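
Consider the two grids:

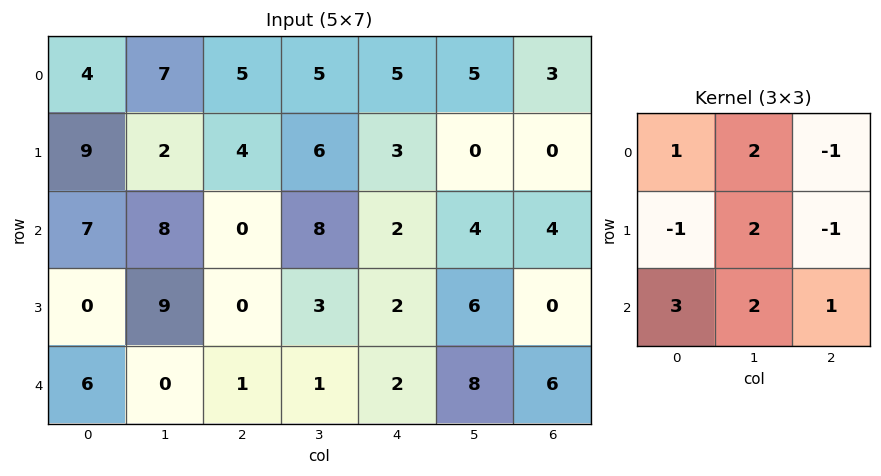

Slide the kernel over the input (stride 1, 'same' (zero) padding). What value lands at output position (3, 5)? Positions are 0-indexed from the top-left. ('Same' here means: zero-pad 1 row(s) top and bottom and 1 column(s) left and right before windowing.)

The receptive field on the zero-padded input at this output position is [2 4 4 / 2 6 0 / 2 8 6]. Elementwise product with the kernel and sum: 2·1 + 4·2 + 4·-1 + 2·-1 + 6·2 + 0·-1 + 2·3 + 8·2 + 6·1.

44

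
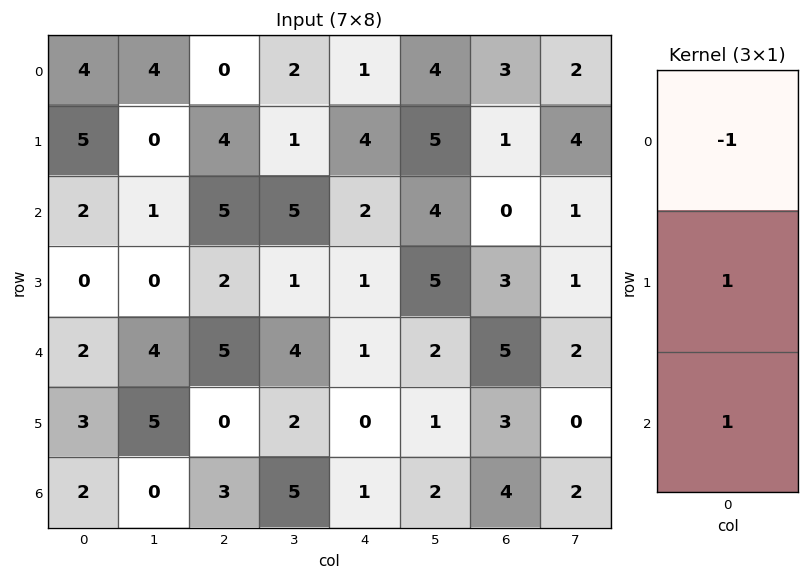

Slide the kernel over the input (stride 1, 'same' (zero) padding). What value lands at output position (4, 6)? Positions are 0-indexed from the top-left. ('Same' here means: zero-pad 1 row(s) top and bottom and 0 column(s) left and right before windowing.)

5

The receptive field on the zero-padded input at this output position is [3 / 5 / 3]. Elementwise product with the kernel and sum: 3·-1 + 5·1 + 3·1.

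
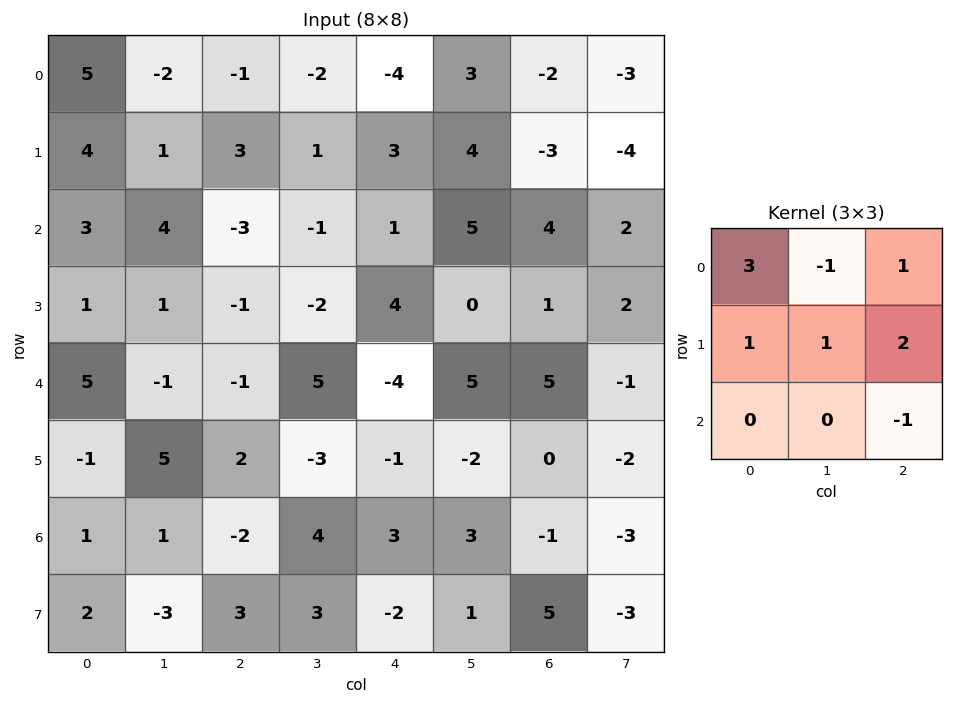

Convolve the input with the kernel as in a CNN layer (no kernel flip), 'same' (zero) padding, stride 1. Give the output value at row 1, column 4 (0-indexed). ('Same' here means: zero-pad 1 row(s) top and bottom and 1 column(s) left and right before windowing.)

8

The receptive field on the zero-padded input at this output position is [-2 -4 3 / 1 3 4 / -1 1 5]. Elementwise product with the kernel and sum: -2·3 + -4·-1 + 3·1 + 1·1 + 3·1 + 4·2 + 5·-1.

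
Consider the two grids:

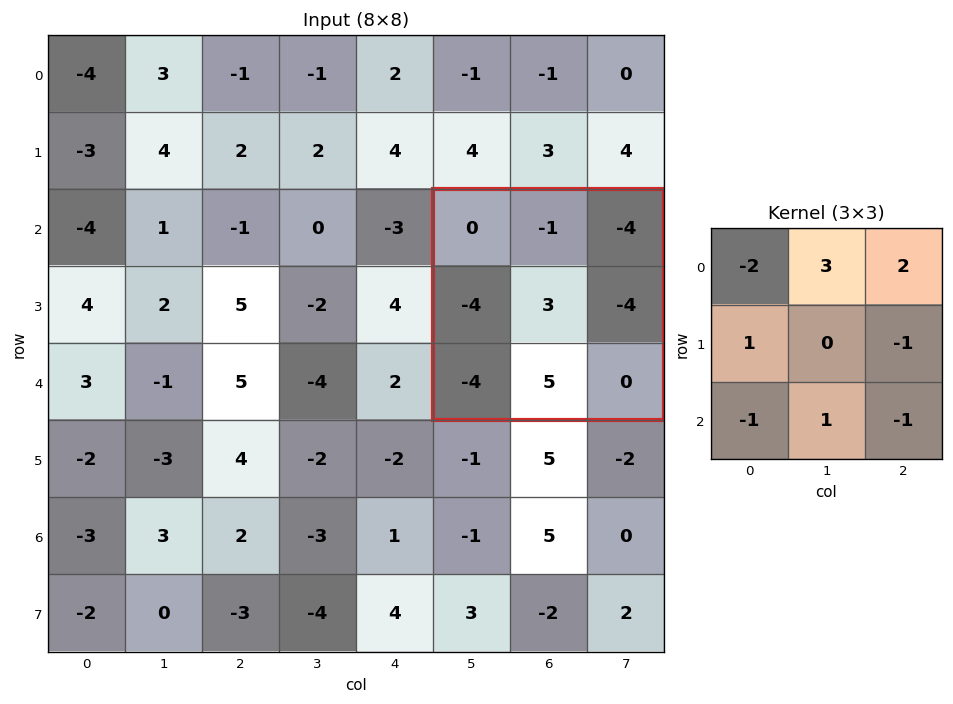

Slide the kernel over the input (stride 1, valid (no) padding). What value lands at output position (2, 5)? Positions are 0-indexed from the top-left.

The receptive field on the input at this output position is [0 -1 -4 / -4 3 -4 / -4 5 0]. Elementwise product with the kernel and sum: 0·-2 + -1·3 + -4·2 + -4·1 + -4·-1 + -4·-1 + 5·1 + 0·-1.

-2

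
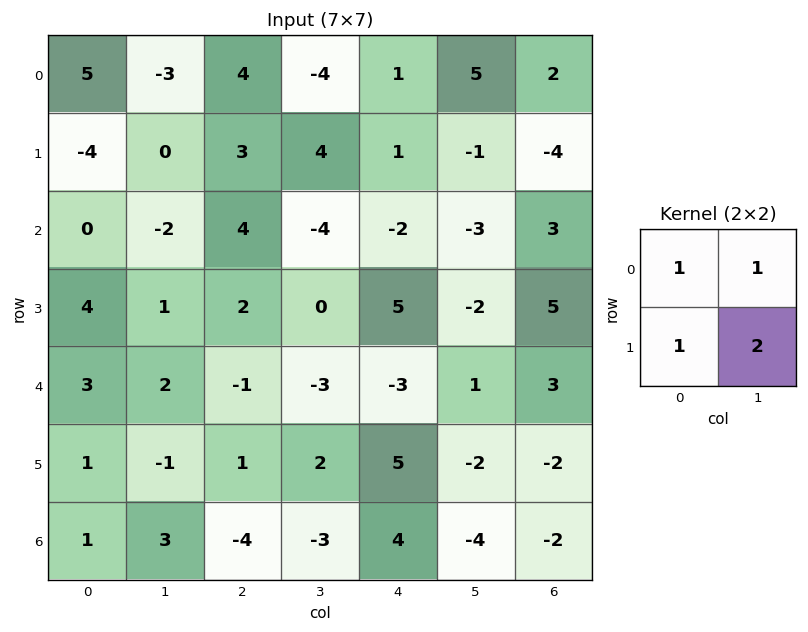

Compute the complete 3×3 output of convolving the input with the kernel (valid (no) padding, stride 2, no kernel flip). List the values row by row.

-2 11 5
4 2 -4
4 1 -1

Output[0,0]: The receptive field on the input at this output position is [5 -3 / -4 0]. Elementwise product with the kernel and sum: 5·1 + -3·1 + -4·1 + 0·2.
Output[0,1]: The receptive field on the input at this output position is [4 -4 / 3 4]. Elementwise product with the kernel and sum: 4·1 + -4·1 + 3·1 + 4·2.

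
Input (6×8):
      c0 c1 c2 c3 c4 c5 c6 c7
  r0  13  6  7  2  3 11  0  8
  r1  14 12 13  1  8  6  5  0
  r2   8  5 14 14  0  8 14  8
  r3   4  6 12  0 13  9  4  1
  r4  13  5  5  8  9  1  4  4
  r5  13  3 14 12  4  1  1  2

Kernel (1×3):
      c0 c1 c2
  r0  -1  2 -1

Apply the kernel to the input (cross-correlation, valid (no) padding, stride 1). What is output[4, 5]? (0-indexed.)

3

The receptive field on the input at this output position is [1 4 4]. Elementwise product with the kernel and sum: 1·-1 + 4·2 + 4·-1.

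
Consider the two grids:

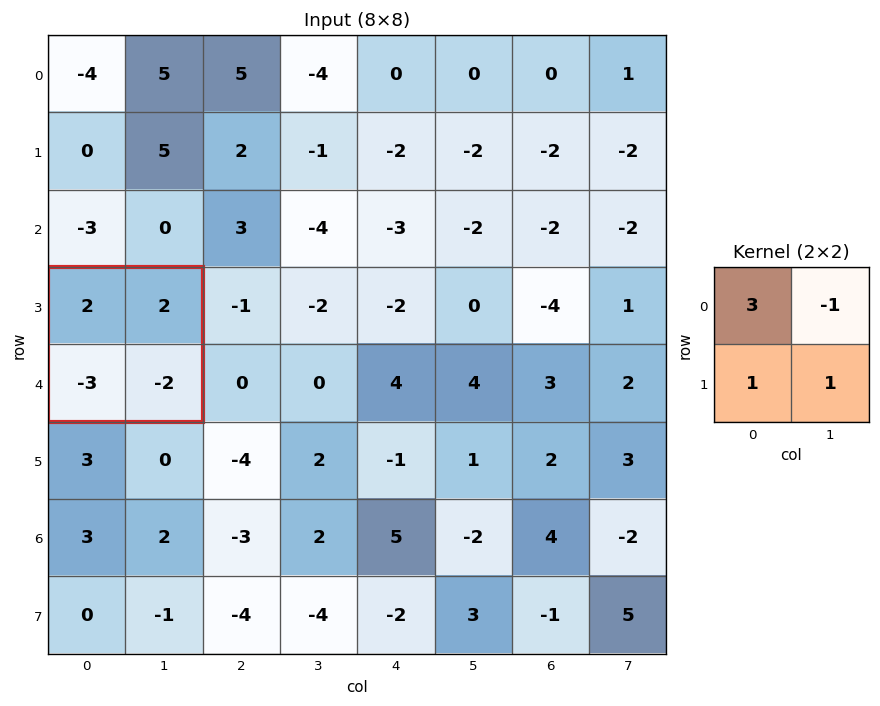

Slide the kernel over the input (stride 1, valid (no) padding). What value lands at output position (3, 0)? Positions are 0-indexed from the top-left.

-1

The receptive field on the input at this output position is [2 2 / -3 -2]. Elementwise product with the kernel and sum: 2·3 + 2·-1 + -3·1 + -2·1.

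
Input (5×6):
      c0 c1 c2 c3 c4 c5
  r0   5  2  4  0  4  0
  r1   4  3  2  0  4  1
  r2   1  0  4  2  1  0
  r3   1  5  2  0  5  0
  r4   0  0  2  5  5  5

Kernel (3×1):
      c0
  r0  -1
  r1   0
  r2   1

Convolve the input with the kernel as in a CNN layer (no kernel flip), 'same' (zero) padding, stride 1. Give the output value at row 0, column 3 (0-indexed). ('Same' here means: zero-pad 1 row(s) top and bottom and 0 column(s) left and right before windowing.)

The receptive field on the zero-padded input at this output position is [0 / 0 / 0]. Elementwise product with the kernel and sum: 0·-1 + 0·1.

0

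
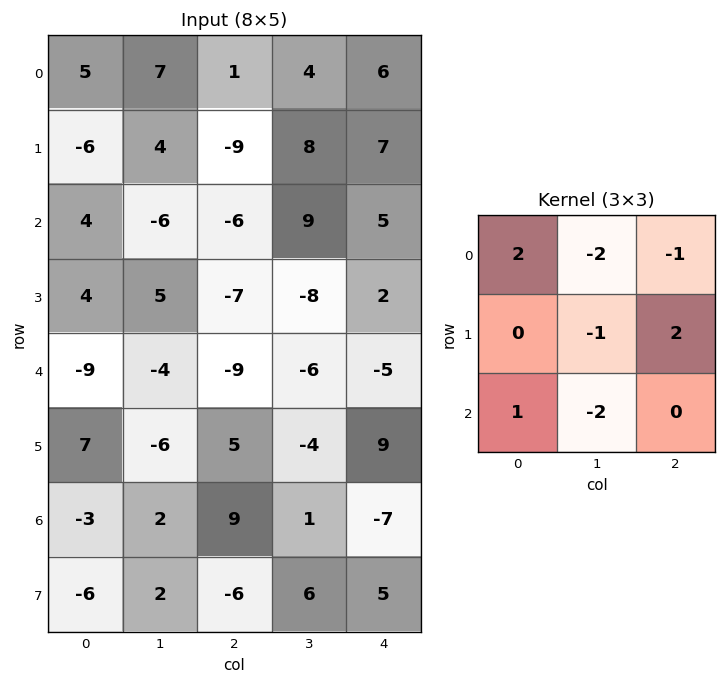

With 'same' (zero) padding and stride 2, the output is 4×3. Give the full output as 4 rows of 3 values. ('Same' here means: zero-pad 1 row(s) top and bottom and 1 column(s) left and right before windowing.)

21 29 -12
-16 61 -15
-26 13 -37
11 -11 -23

Output[0,0]: The receptive field on the zero-padded input at this output position is [0 0 0 / 0 5 7 / 0 -6 4]. Elementwise product with the kernel and sum: 0·2 + 0·-2 + 0·-1 + 5·-1 + 7·2 + 0·1 + -6·-2.
Output[0,1]: The receptive field on the zero-padded input at this output position is [0 0 0 / 7 1 4 / 4 -9 8]. Elementwise product with the kernel and sum: 0·2 + 0·-2 + 0·-1 + 1·-1 + 4·2 + 4·1 + -9·-2.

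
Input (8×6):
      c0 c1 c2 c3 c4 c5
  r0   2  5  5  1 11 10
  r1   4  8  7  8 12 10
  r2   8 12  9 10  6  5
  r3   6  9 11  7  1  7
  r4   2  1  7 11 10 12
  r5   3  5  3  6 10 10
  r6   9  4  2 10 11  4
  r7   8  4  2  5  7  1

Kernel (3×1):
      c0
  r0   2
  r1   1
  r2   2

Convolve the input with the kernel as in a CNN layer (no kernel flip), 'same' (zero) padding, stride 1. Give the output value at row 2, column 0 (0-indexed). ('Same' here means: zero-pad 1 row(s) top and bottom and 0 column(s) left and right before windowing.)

The receptive field on the zero-padded input at this output position is [4 / 8 / 6]. Elementwise product with the kernel and sum: 4·2 + 8·1 + 6·2.

28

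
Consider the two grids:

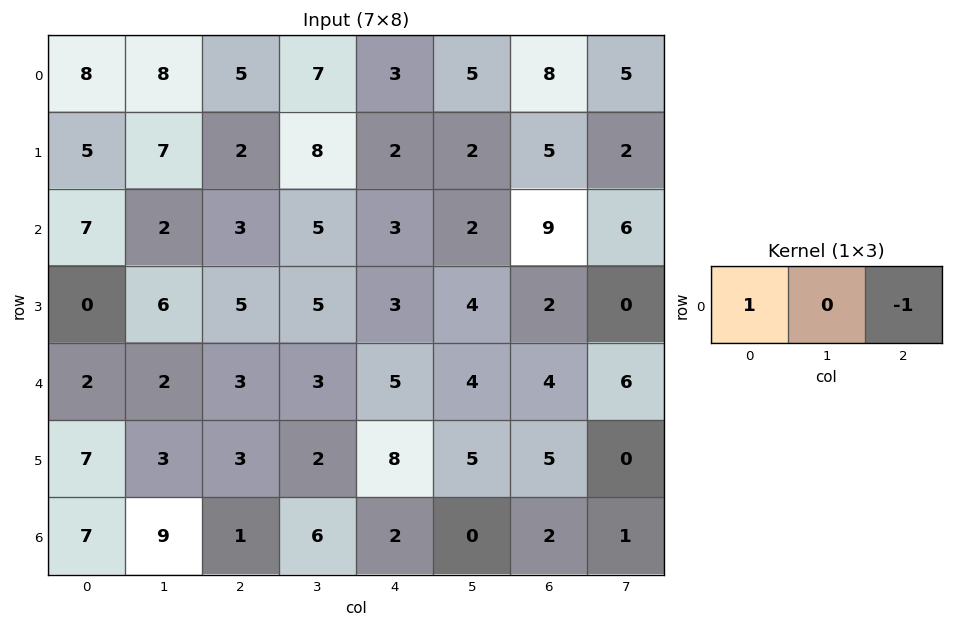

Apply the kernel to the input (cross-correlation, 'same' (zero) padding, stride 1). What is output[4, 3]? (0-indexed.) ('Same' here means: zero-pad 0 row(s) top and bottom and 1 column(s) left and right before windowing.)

The receptive field on the zero-padded input at this output position is [3 3 5]. Elementwise product with the kernel and sum: 3·1 + 5·-1.

-2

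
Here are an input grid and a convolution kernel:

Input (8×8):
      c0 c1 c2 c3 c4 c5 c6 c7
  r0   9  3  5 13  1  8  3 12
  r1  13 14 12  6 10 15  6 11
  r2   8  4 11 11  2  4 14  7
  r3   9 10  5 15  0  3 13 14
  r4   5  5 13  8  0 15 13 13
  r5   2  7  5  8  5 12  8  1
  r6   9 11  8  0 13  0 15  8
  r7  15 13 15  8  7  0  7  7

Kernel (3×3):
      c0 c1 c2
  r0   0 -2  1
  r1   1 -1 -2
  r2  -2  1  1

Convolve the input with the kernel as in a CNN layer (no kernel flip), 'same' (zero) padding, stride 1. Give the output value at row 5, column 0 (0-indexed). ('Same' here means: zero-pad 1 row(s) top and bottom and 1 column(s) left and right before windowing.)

-1

The receptive field on the zero-padded input at this output position is [0 5 5 / 0 2 7 / 0 9 11]. Elementwise product with the kernel and sum: 5·-2 + 5·1 + 0·1 + 2·-1 + 7·-2 + 0·-2 + 9·1 + 11·1.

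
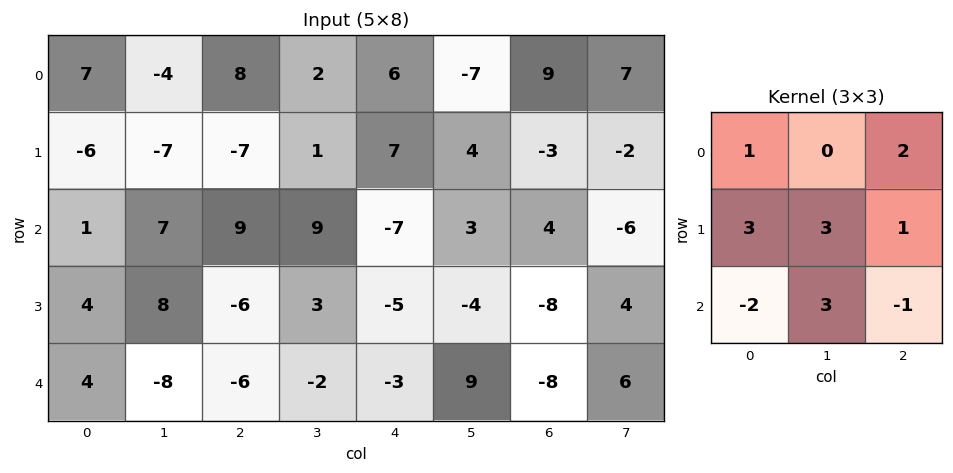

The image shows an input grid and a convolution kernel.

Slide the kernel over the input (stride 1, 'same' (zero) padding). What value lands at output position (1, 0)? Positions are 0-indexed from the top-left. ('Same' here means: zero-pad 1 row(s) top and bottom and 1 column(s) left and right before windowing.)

The receptive field on the zero-padded input at this output position is [0 7 -4 / 0 -6 -7 / 0 1 7]. Elementwise product with the kernel and sum: 0·1 + -4·2 + 0·3 + -6·3 + -7·1 + 0·-2 + 1·3 + 7·-1.

-37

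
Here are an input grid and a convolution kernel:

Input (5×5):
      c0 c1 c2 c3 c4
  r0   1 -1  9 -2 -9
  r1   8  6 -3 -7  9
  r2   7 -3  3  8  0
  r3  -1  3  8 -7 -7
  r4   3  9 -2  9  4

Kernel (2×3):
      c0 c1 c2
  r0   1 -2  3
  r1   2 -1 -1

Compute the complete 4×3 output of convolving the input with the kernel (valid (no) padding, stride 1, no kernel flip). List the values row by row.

43 -3 -22
1 -26 36
9 20 17
16 -23 -16

Output[0,0]: The receptive field on the input at this output position is [1 -1 9 / 8 6 -3]. Elementwise product with the kernel and sum: 1·1 + -1·-2 + 9·3 + 8·2 + 6·-1 + -3·-1.
Output[0,1]: The receptive field on the input at this output position is [-1 9 -2 / 6 -3 -7]. Elementwise product with the kernel and sum: -1·1 + 9·-2 + -2·3 + 6·2 + -3·-1 + -7·-1.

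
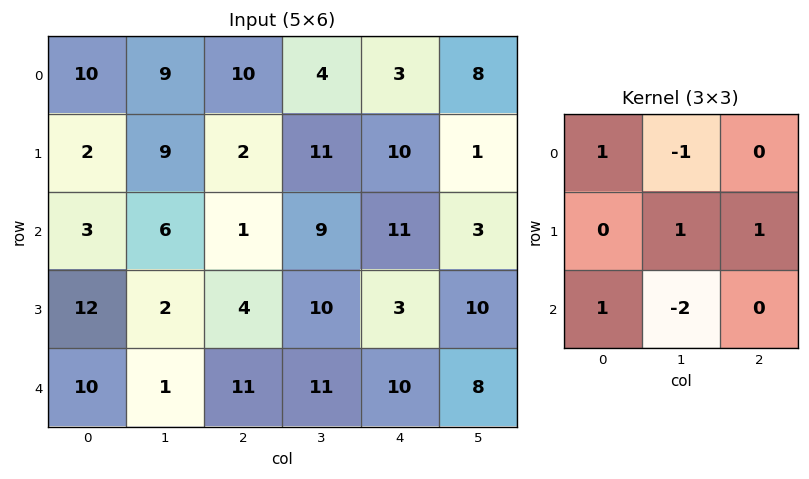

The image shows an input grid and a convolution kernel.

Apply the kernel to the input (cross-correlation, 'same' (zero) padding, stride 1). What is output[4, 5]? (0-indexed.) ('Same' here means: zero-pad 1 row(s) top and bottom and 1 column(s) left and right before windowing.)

1

The receptive field on the zero-padded input at this output position is [3 10 0 / 10 8 0 / 0 0 0]. Elementwise product with the kernel and sum: 3·1 + 10·-1 + 8·1 + 0·1 + 0·1 + 0·-2.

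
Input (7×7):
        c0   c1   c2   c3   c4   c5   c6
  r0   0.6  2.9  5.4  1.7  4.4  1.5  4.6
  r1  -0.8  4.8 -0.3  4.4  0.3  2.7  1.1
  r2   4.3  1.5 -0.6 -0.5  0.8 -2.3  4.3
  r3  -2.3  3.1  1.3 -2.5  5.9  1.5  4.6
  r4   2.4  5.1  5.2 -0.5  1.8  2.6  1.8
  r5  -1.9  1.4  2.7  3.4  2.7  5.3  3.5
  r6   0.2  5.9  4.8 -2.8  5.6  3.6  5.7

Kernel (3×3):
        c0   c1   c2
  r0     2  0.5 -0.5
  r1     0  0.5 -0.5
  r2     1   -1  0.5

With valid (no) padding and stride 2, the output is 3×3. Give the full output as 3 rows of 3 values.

5 11.8 13.3
10.45 0.55 -3.15
0.8 20 9.75

Output[0,0]: The receptive field on the input at this output position is [0.6 2.9 5.4 / -0.8 4.8 -0.3 / 4.3 1.5 -0.6]. Elementwise product with the kernel and sum: 0.6·2 + 2.9·0.5 + 5.4·-0.5 + 4.8·0.5 + -0.3·-0.5 + 4.3·1 + 1.5·-1 + -0.6·0.5.
Output[0,1]: The receptive field on the input at this output position is [5.4 1.7 4.4 / -0.3 4.4 0.3 / -0.6 -0.5 0.8]. Elementwise product with the kernel and sum: 5.4·2 + 1.7·0.5 + 4.4·-0.5 + 4.4·0.5 + 0.3·-0.5 + -0.6·1 + -0.5·-1 + 0.8·0.5.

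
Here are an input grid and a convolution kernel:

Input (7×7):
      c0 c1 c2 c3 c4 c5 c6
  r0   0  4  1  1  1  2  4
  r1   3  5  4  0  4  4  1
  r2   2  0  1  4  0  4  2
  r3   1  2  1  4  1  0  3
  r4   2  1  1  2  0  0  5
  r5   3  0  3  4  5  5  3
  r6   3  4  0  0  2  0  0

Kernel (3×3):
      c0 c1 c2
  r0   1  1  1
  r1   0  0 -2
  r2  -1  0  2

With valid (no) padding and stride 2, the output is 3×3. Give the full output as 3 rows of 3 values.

-3 -6 9
1 2 10
-5 -3 -3

Output[0,0]: The receptive field on the input at this output position is [0 4 1 / 3 5 4 / 2 0 1]. Elementwise product with the kernel and sum: 0·1 + 4·1 + 1·1 + 4·-2 + 2·-1 + 1·2.
Output[0,1]: The receptive field on the input at this output position is [1 1 1 / 4 0 4 / 1 4 0]. Elementwise product with the kernel and sum: 1·1 + 1·1 + 1·1 + 4·-2 + 1·-1 + 0·2.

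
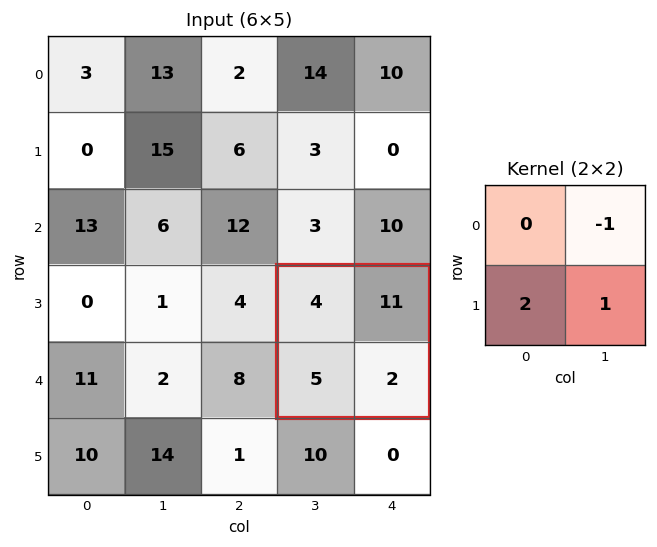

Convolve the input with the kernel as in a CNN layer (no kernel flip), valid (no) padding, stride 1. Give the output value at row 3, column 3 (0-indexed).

1

The receptive field on the input at this output position is [4 11 / 5 2]. Elementwise product with the kernel and sum: 11·-1 + 5·2 + 2·1.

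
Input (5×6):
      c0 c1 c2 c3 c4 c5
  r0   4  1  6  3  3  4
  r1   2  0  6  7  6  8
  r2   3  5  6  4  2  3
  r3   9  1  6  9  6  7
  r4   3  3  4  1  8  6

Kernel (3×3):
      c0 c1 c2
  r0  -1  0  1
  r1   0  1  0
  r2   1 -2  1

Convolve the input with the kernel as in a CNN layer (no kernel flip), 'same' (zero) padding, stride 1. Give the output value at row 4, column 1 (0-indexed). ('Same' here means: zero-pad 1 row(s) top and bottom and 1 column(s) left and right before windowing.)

0

The receptive field on the zero-padded input at this output position is [9 1 6 / 3 3 4 / 0 0 0]. Elementwise product with the kernel and sum: 9·-1 + 6·1 + 3·1 + 0·1 + 0·-2 + 0·1.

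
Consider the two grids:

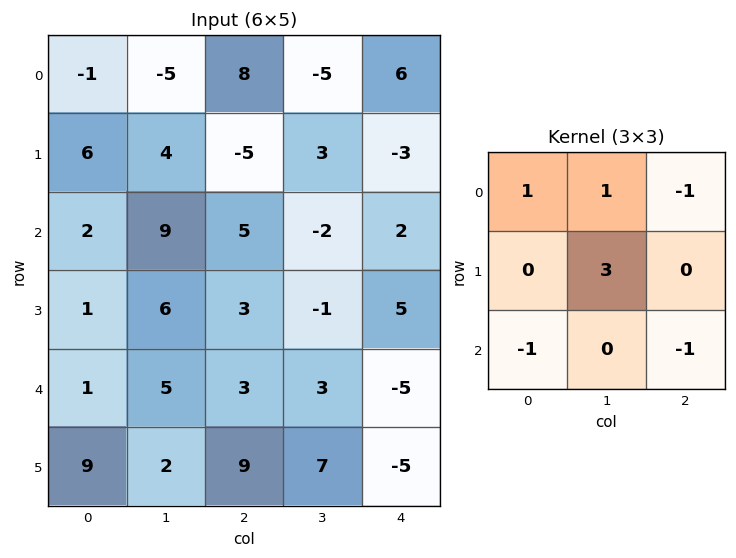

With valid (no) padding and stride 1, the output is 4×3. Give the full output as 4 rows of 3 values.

-9 -14 -1
38 6 -13
20 17 0
1 10 2

Output[0,0]: The receptive field on the input at this output position is [-1 -5 8 / 6 4 -5 / 2 9 5]. Elementwise product with the kernel and sum: -1·1 + -5·1 + 8·-1 + 4·3 + 2·-1 + 5·-1.
Output[0,1]: The receptive field on the input at this output position is [-5 8 -5 / 4 -5 3 / 9 5 -2]. Elementwise product with the kernel and sum: -5·1 + 8·1 + -5·-1 + -5·3 + 9·-1 + -2·-1.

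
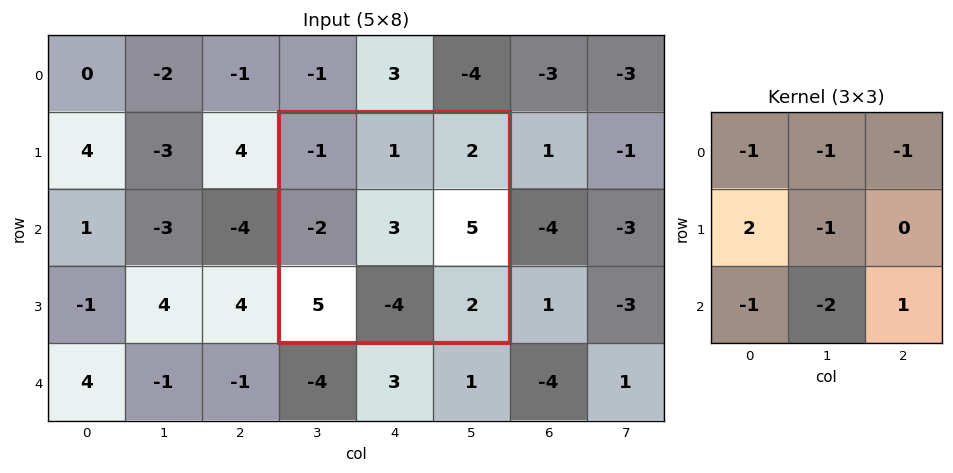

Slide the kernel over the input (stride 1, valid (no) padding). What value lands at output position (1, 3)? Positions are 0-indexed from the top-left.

-4

The receptive field on the input at this output position is [-1 1 2 / -2 3 5 / 5 -4 2]. Elementwise product with the kernel and sum: -1·-1 + 1·-1 + 2·-1 + -2·2 + 3·-1 + 5·-1 + -4·-2 + 2·1.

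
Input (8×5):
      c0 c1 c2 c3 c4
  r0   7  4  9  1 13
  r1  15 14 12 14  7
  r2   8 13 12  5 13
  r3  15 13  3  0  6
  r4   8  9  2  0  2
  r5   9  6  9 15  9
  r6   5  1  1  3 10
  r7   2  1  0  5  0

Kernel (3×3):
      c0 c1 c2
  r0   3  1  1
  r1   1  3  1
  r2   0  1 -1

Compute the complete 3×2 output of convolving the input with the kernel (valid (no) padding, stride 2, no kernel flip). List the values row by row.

Output[0,0]: The receptive field on the input at this output position is [7 4 9 / 15 14 12 / 8 13 12]. Elementwise product with the kernel and sum: 7·3 + 4·1 + 9·1 + 15·1 + 14·3 + 12·1 + 13·1 + 12·-1.

104 94
113 61
71 64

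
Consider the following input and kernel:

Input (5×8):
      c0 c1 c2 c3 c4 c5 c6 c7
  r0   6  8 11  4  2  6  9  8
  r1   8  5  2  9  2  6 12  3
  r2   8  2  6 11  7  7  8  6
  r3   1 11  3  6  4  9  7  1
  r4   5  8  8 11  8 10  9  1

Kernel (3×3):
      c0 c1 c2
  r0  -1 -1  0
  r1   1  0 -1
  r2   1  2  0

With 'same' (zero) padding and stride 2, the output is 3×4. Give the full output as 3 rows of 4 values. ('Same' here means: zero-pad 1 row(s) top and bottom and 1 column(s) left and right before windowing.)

Output[0,0]: The receptive field on the zero-padded input at this output position is [0 0 0 / 0 6 8 / 0 8 5]. Elementwise product with the kernel and sum: 0·-1 + 0·-1 + 0·1 + 8·-1 + 0·1 + 8·2.
Output[0,1]: The receptive field on the zero-padded input at this output position is [0 0 0 / 8 11 4 / 5 2 9]. Elementwise product with the kernel and sum: 0·-1 + 0·-1 + 8·1 + 4·-1 + 5·1 + 2·2.

8 13 11 28
-8 1 7 6
-9 -17 -9 -7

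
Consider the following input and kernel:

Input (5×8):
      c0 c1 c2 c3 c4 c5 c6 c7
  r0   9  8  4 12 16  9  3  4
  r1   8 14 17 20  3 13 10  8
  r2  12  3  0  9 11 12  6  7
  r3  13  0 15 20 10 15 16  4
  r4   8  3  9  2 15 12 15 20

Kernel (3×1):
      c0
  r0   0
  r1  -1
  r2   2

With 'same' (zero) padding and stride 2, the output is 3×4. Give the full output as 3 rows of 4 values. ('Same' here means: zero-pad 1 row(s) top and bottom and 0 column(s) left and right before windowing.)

Output[0,0]: The receptive field on the zero-padded input at this output position is [0 / 9 / 8]. Elementwise product with the kernel and sum: 9·-1 + 8·2.

7 30 -10 17
14 30 9 26
-8 -9 -15 -15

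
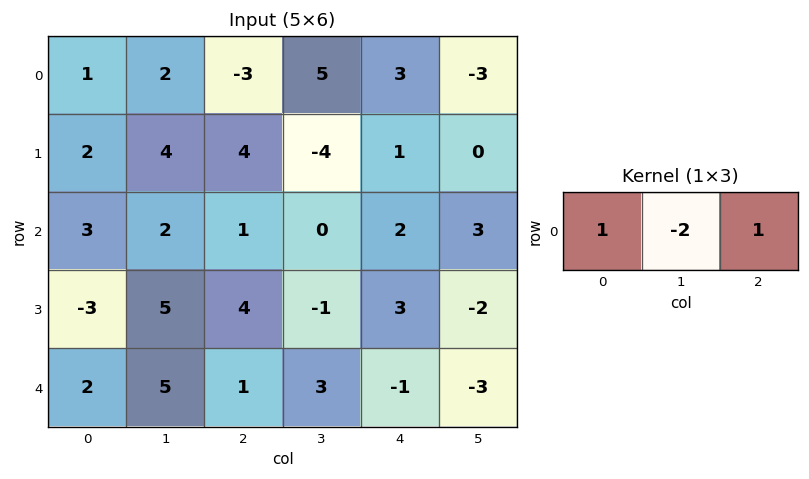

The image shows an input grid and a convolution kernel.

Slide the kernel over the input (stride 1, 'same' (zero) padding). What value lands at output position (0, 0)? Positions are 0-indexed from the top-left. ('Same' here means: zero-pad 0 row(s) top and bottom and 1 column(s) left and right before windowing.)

0

The receptive field on the zero-padded input at this output position is [0 1 2]. Elementwise product with the kernel and sum: 0·1 + 1·-2 + 2·1.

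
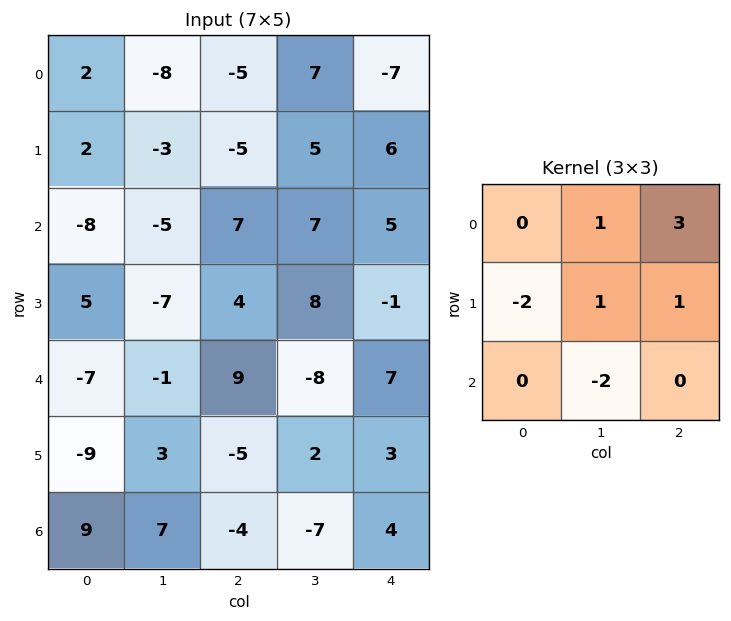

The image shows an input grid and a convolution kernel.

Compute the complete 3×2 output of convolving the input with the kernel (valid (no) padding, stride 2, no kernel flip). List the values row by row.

Output[0,0]: The receptive field on the input at this output position is [2 -8 -5 / 2 -3 -5 / -8 -5 7]. Elementwise product with the kernel and sum: -8·1 + -5·3 + 2·-2 + -3·1 + -5·1 + -5·-2.

-25 -7
5 37
28 42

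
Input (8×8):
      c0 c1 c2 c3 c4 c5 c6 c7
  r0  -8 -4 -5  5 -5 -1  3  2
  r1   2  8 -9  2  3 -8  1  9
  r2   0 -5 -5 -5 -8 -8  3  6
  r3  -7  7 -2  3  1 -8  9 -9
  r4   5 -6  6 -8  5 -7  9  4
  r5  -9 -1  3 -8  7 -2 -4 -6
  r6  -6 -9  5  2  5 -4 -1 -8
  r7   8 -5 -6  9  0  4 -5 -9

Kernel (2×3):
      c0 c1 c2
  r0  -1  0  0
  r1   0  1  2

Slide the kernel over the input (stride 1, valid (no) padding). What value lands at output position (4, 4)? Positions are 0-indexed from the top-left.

-15

The receptive field on the input at this output position is [5 -7 9 / 7 -2 -4]. Elementwise product with the kernel and sum: 5·-1 + -2·1 + -4·2.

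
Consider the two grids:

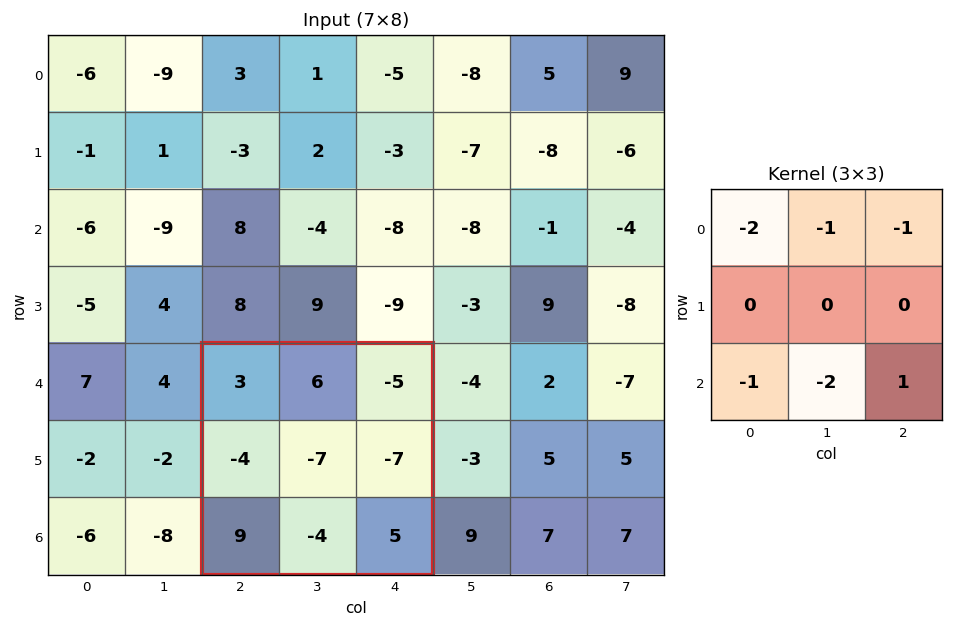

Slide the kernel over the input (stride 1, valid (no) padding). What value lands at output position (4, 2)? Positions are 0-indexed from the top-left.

The receptive field on the input at this output position is [3 6 -5 / -4 -7 -7 / 9 -4 5]. Elementwise product with the kernel and sum: 3·-2 + 6·-1 + -5·-1 + 9·-1 + -4·-2 + 5·1.

-3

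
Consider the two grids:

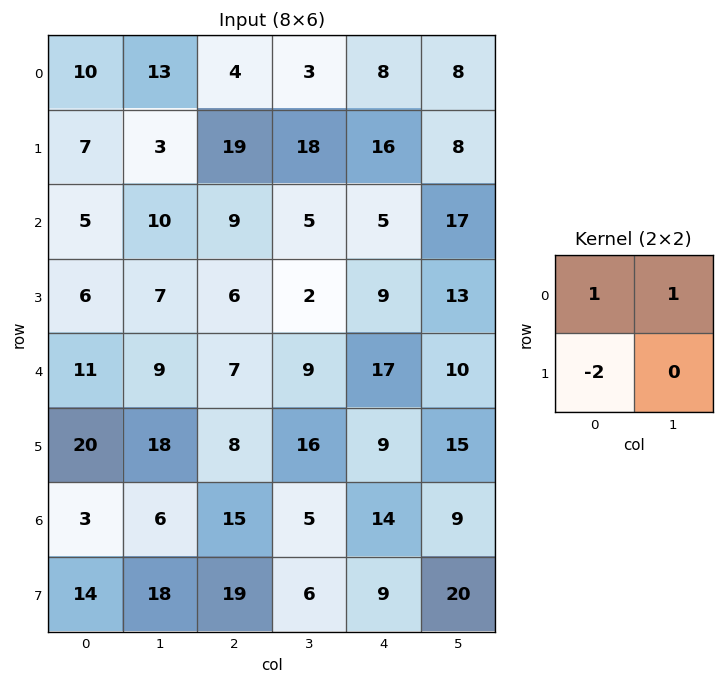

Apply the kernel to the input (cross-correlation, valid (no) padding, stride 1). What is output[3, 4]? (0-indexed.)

The receptive field on the input at this output position is [9 13 / 17 10]. Elementwise product with the kernel and sum: 9·1 + 13·1 + 17·-2.

-12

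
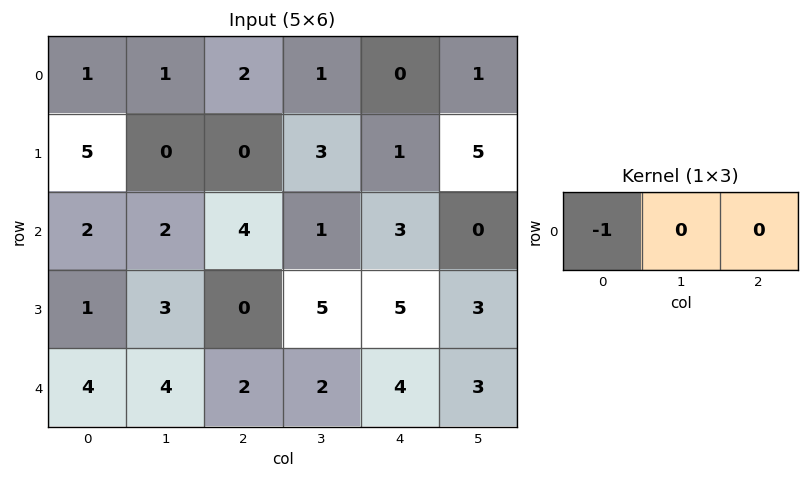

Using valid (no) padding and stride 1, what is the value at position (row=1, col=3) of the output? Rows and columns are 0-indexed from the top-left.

The receptive field on the input at this output position is [3 1 5]. Elementwise product with the kernel and sum: 3·-1.

-3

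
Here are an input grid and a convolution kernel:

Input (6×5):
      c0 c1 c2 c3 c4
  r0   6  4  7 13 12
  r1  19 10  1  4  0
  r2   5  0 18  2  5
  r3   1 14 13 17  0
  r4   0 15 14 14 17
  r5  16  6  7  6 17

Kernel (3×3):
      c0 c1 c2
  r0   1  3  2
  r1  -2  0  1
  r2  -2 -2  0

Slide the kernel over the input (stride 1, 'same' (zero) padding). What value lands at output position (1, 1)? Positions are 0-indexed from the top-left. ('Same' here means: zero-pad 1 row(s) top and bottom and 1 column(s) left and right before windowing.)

-15

The receptive field on the zero-padded input at this output position is [6 4 7 / 19 10 1 / 5 0 18]. Elementwise product with the kernel and sum: 6·1 + 4·3 + 7·2 + 19·-2 + 1·1 + 5·-2 + 0·-2.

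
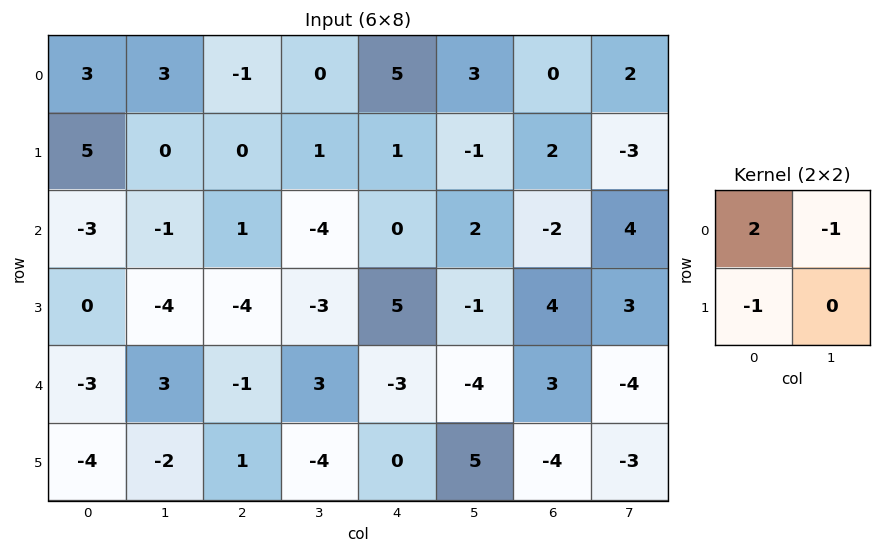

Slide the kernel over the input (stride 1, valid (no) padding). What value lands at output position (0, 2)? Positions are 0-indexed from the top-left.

-2

The receptive field on the input at this output position is [-1 0 / 0 1]. Elementwise product with the kernel and sum: -1·2 + 0·-1 + 0·-1.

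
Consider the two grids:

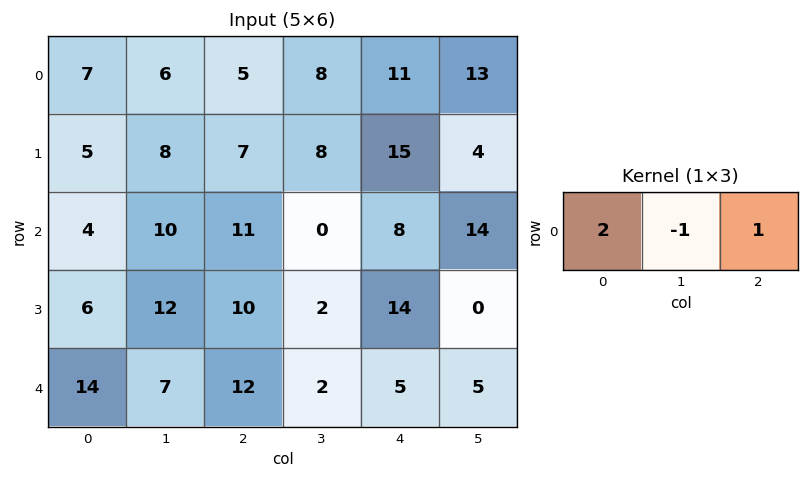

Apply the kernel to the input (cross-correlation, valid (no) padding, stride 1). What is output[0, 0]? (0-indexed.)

13

The receptive field on the input at this output position is [7 6 5]. Elementwise product with the kernel and sum: 7·2 + 6·-1 + 5·1.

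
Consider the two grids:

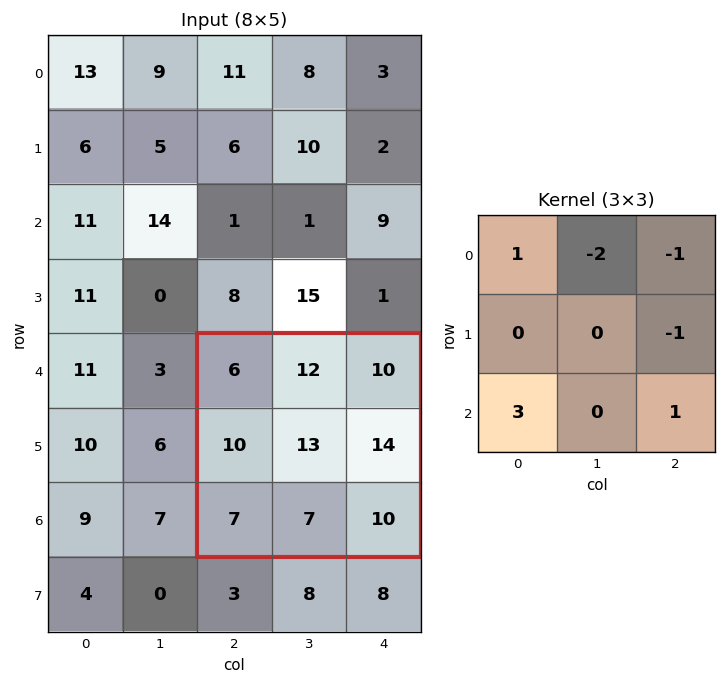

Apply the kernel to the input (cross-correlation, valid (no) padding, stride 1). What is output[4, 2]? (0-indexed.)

The receptive field on the input at this output position is [6 12 10 / 10 13 14 / 7 7 10]. Elementwise product with the kernel and sum: 6·1 + 12·-2 + 10·-1 + 14·-1 + 7·3 + 10·1.

-11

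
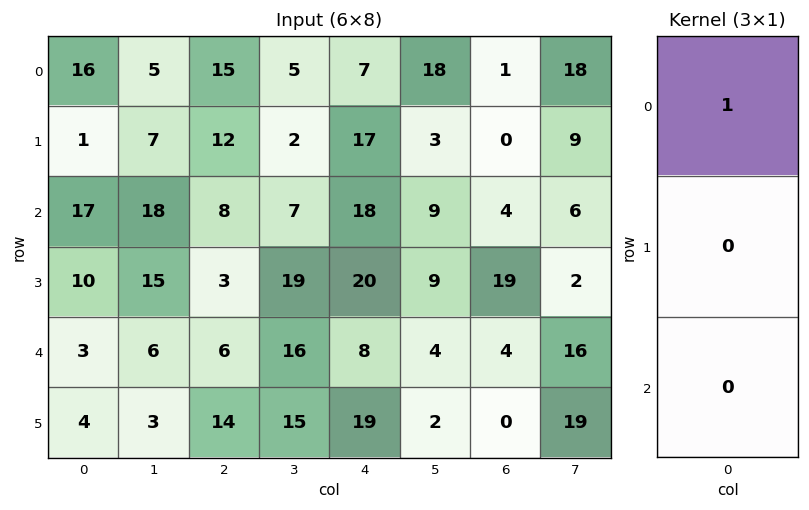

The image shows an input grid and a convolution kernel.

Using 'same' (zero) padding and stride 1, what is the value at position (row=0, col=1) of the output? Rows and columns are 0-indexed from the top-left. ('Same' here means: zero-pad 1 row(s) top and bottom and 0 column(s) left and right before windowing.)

The receptive field on the zero-padded input at this output position is [0 / 5 / 7]. Elementwise product with the kernel and sum: 0·1.

0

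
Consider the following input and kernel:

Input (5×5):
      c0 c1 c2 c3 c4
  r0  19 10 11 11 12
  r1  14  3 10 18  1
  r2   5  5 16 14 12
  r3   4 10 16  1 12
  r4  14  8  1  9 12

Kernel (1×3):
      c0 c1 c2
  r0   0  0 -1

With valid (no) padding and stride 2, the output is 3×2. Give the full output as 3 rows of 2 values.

-11 -12
-16 -12
-1 -12

Output[0,0]: The receptive field on the input at this output position is [19 10 11]. Elementwise product with the kernel and sum: 11·-1.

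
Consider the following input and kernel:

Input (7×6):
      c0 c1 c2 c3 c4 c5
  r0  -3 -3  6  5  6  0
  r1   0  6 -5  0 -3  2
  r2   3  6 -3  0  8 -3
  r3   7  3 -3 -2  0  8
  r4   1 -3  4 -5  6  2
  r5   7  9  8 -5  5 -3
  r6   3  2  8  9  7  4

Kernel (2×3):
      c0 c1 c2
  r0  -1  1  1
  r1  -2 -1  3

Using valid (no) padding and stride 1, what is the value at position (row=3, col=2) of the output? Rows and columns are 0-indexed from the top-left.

The receptive field on the input at this output position is [-3 -2 0 / 4 -5 6]. Elementwise product with the kernel and sum: -3·-1 + -2·1 + 0·1 + 4·-2 + -5·-1 + 6·3.

16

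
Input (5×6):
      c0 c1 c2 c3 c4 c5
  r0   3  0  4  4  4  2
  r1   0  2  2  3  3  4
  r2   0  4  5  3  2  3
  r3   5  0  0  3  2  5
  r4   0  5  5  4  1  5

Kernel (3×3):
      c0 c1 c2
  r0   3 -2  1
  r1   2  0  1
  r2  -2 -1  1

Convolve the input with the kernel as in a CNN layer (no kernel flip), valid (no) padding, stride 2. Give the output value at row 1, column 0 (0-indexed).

7

The receptive field on the input at this output position is [0 4 5 / 5 0 0 / 0 5 5]. Elementwise product with the kernel and sum: 0·3 + 4·-2 + 5·1 + 5·2 + 0·1 + 0·-2 + 5·-1 + 5·1.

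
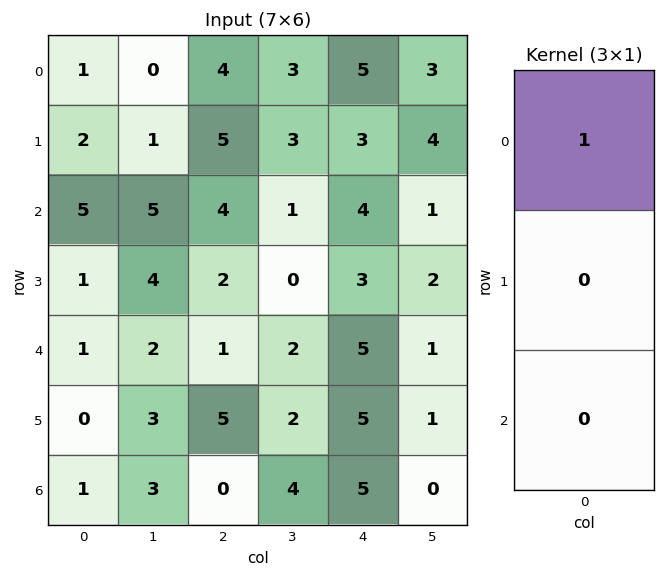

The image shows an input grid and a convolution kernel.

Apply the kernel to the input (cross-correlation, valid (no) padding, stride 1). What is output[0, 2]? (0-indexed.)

4

The receptive field on the input at this output position is [4 / 5 / 4]. Elementwise product with the kernel and sum: 4·1.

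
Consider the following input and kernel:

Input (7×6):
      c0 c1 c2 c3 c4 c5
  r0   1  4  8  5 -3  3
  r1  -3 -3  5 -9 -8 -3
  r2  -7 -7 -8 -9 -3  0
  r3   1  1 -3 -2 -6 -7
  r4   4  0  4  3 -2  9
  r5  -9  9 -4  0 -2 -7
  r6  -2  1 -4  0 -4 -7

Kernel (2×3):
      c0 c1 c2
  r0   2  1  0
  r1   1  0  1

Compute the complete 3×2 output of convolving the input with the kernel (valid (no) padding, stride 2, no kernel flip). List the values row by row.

8 18
-23 -34
-5 5

Output[0,0]: The receptive field on the input at this output position is [1 4 8 / -3 -3 5]. Elementwise product with the kernel and sum: 1·2 + 4·1 + -3·1 + 5·1.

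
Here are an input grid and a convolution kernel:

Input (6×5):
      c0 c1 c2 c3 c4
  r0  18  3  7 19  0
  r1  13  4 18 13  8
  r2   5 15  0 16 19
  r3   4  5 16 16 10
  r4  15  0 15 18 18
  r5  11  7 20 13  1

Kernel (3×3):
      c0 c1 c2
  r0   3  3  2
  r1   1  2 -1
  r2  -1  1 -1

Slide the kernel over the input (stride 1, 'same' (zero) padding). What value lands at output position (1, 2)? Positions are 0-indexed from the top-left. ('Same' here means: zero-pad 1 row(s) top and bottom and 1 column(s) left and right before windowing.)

The receptive field on the zero-padded input at this output position is [3 7 19 / 4 18 13 / 15 0 16]. Elementwise product with the kernel and sum: 3·3 + 7·3 + 19·2 + 4·1 + 18·2 + 13·-1 + 15·-1 + 0·1 + 16·-1.

64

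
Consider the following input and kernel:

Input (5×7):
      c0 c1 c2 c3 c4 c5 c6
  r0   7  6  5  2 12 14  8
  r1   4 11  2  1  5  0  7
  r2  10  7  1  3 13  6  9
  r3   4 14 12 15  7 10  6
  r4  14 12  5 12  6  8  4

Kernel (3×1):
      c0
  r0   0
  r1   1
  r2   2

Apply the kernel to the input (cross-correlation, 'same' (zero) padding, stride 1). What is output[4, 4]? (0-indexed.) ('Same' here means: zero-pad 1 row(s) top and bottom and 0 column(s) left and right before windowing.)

The receptive field on the zero-padded input at this output position is [7 / 6 / 0]. Elementwise product with the kernel and sum: 6·1 + 0·2.

6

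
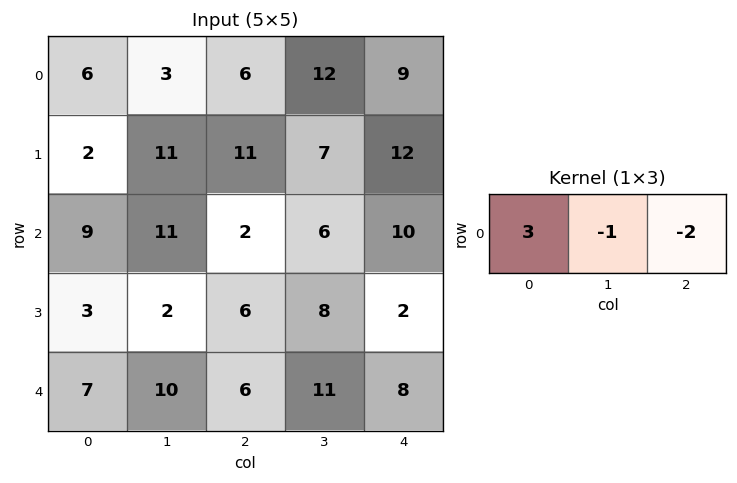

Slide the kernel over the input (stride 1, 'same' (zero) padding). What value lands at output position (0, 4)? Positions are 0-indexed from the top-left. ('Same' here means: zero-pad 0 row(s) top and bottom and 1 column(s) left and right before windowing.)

27

The receptive field on the zero-padded input at this output position is [12 9 0]. Elementwise product with the kernel and sum: 12·3 + 9·-1 + 0·-2.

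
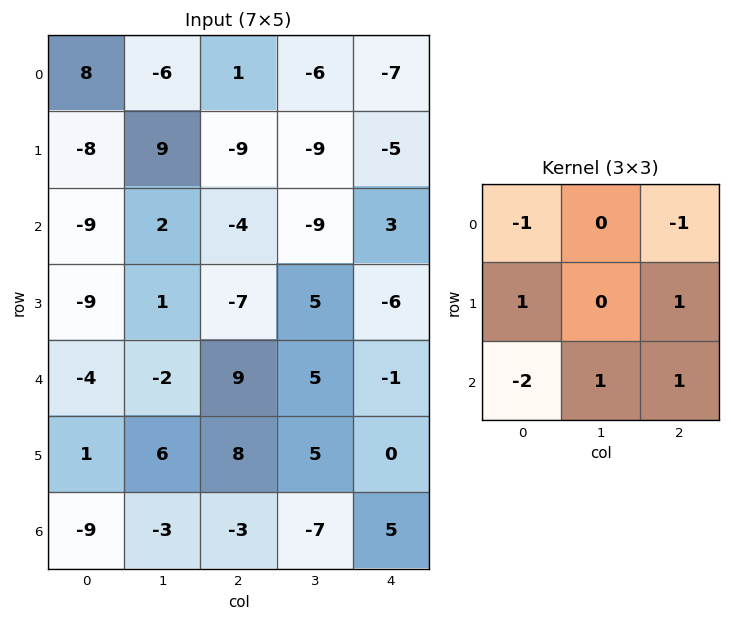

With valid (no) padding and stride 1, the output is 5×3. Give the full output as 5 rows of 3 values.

-10 -5 -6
16 -11 26
12 31 -26
33 -2 10
16 4 4

Output[0,0]: The receptive field on the input at this output position is [8 -6 1 / -8 9 -9 / -9 2 -4]. Elementwise product with the kernel and sum: 8·-1 + 1·-1 + -8·1 + -9·1 + -9·-2 + 2·1 + -4·1.
Output[0,1]: The receptive field on the input at this output position is [-6 1 -6 / 9 -9 -9 / 2 -4 -9]. Elementwise product with the kernel and sum: -6·-1 + -6·-1 + 9·1 + -9·1 + 2·-2 + -4·1 + -9·1.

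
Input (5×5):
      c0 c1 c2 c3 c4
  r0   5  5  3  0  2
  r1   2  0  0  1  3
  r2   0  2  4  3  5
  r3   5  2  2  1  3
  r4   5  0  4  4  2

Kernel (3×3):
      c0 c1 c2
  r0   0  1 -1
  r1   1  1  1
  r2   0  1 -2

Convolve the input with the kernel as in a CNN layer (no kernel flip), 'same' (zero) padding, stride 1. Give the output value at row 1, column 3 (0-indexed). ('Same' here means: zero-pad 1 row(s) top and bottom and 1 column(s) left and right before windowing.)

-5

The receptive field on the zero-padded input at this output position is [3 0 2 / 0 1 3 / 4 3 5]. Elementwise product with the kernel and sum: 0·1 + 2·-1 + 0·1 + 1·1 + 3·1 + 3·1 + 5·-2.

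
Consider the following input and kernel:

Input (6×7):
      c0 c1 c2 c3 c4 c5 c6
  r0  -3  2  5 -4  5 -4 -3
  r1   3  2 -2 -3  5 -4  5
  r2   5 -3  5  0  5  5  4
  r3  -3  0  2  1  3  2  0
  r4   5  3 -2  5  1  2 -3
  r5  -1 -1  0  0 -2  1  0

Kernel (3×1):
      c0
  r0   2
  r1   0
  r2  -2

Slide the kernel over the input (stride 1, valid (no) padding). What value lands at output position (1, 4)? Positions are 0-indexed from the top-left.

The receptive field on the input at this output position is [5 / 5 / 3]. Elementwise product with the kernel and sum: 5·2 + 3·-2.

4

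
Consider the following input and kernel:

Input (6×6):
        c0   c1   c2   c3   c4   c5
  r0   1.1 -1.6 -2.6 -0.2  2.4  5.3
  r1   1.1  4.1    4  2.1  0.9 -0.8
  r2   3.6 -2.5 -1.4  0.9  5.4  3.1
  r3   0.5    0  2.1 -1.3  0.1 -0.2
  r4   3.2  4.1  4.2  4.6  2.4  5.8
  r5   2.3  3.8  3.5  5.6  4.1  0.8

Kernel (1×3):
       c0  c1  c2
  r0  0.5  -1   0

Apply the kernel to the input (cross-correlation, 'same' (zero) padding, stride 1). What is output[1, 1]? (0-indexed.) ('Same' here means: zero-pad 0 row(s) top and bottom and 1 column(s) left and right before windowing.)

-3.55

The receptive field on the zero-padded input at this output position is [1.1 4.1 4]. Elementwise product with the kernel and sum: 1.1·0.5 + 4.1·-1.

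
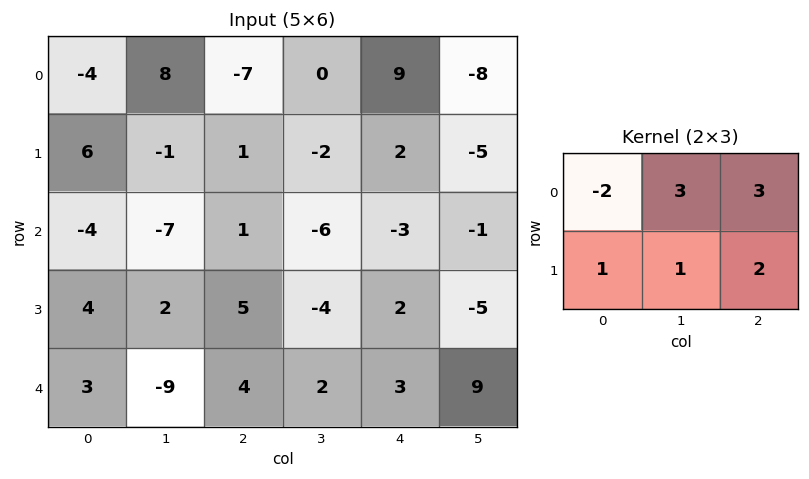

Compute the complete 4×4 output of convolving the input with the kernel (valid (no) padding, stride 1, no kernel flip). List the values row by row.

18 -41 44 -7
-21 -19 -13 -16
6 -2 -24 -12
15 -2 -4 22

Output[0,0]: The receptive field on the input at this output position is [-4 8 -7 / 6 -1 1]. Elementwise product with the kernel and sum: -4·-2 + 8·3 + -7·3 + 6·1 + -1·1 + 1·2.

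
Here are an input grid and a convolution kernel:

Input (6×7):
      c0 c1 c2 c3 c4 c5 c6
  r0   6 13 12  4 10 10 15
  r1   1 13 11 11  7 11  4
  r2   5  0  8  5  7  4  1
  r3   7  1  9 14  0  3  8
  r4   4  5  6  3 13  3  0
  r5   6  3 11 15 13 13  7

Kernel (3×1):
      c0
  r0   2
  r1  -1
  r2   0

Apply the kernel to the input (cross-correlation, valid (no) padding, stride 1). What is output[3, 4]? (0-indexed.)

The receptive field on the input at this output position is [0 / 13 / 13]. Elementwise product with the kernel and sum: 0·2 + 13·-1.

-13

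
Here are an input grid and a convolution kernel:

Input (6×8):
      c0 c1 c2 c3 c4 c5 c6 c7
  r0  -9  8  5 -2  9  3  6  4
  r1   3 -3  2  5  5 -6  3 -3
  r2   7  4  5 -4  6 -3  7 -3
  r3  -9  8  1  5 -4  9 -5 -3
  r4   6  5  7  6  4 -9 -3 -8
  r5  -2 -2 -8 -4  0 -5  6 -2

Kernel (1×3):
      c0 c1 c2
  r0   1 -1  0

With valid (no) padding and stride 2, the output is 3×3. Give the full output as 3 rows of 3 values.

-17 7 6
3 9 9
1 1 13

Output[0,0]: The receptive field on the input at this output position is [-9 8 5]. Elementwise product with the kernel and sum: -9·1 + 8·-1.
Output[0,1]: The receptive field on the input at this output position is [5 -2 9]. Elementwise product with the kernel and sum: 5·1 + -2·-1.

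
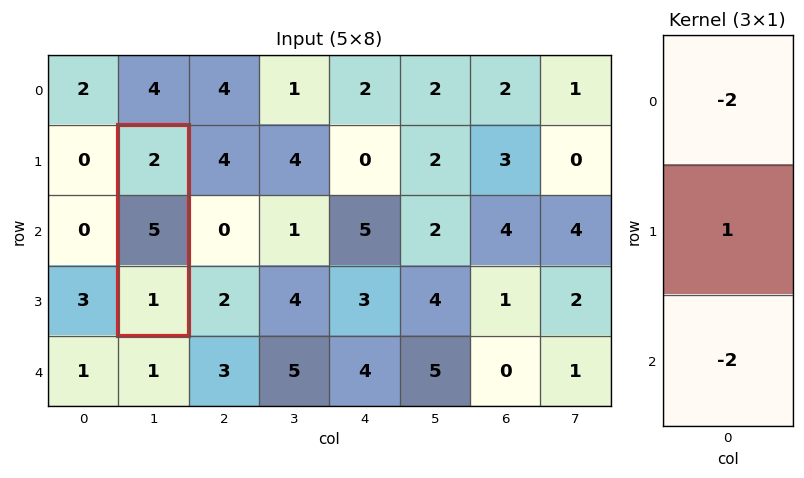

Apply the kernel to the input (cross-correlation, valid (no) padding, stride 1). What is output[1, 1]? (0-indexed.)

-1

The receptive field on the input at this output position is [2 / 5 / 1]. Elementwise product with the kernel and sum: 2·-2 + 5·1 + 1·-2.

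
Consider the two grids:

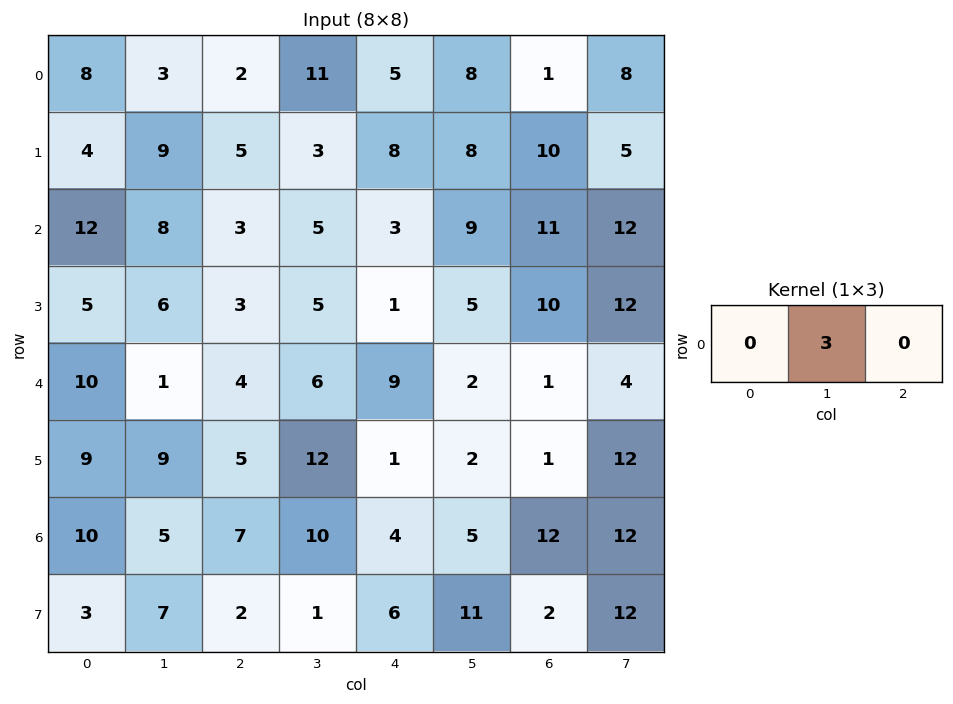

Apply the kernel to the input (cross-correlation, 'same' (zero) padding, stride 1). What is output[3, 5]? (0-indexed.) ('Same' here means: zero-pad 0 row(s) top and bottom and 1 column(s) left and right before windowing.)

15

The receptive field on the zero-padded input at this output position is [1 5 10]. Elementwise product with the kernel and sum: 5·3.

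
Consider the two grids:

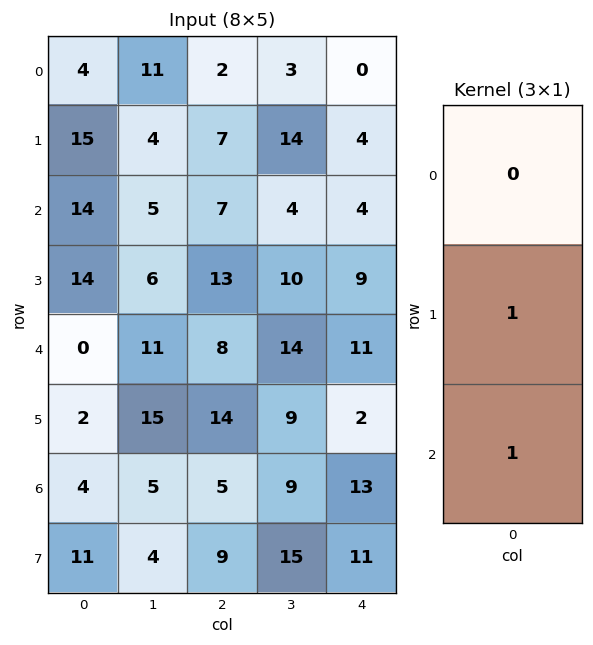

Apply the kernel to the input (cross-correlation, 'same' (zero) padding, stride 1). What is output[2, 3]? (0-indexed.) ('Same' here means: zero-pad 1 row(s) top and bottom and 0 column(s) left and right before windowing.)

14

The receptive field on the zero-padded input at this output position is [14 / 4 / 10]. Elementwise product with the kernel and sum: 4·1 + 10·1.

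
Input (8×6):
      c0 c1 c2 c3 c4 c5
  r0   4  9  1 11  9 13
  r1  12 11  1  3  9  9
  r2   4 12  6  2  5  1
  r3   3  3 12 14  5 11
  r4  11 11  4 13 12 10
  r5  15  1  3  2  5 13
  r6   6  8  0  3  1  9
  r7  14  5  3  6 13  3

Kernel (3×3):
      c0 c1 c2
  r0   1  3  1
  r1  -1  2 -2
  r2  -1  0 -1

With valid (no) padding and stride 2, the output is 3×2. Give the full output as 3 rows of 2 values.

Output[0,0]: The receptive field on the input at this output position is [4 9 1 / 12 11 1 / 4 12 6]. Elementwise product with the kernel and sum: 4·1 + 9·3 + 1·1 + 12·-1 + 11·2 + 1·-2 + 4·-1 + 6·-1.

30 19
10 7
23 45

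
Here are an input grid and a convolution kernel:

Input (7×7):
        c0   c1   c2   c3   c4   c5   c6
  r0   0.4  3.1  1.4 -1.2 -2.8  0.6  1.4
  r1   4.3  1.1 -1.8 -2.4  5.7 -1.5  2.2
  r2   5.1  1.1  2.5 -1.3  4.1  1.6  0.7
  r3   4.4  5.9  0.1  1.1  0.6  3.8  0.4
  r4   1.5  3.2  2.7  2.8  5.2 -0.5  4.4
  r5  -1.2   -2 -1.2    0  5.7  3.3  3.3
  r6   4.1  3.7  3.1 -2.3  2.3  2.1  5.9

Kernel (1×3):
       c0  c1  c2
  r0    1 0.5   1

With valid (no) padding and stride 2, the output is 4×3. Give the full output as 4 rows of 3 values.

3.35 -2 -1.1
8.15 5.95 5.6
5.8 9.3 9.35
9.05 4.25 9.25

Output[0,0]: The receptive field on the input at this output position is [0.4 3.1 1.4]. Elementwise product with the kernel and sum: 0.4·1 + 3.1·0.5 + 1.4·1.
Output[0,1]: The receptive field on the input at this output position is [1.4 -1.2 -2.8]. Elementwise product with the kernel and sum: 1.4·1 + -1.2·0.5 + -2.8·1.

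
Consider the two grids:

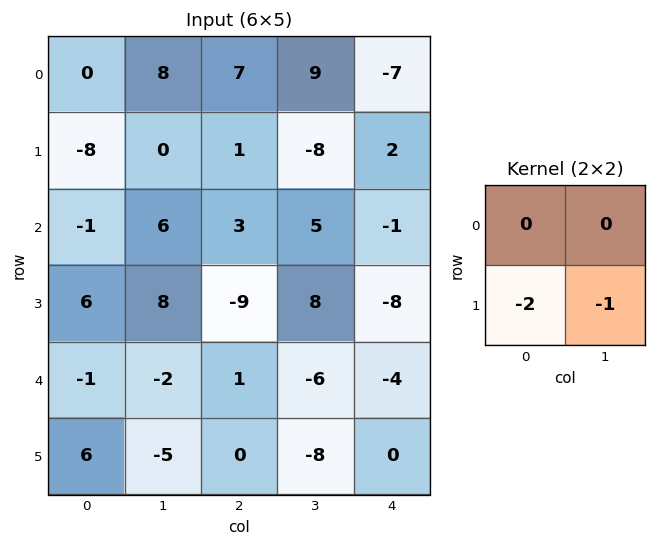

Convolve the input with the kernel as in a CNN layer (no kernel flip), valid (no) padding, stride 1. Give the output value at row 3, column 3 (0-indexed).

The receptive field on the input at this output position is [8 -8 / -6 -4]. Elementwise product with the kernel and sum: -6·-2 + -4·-1.

16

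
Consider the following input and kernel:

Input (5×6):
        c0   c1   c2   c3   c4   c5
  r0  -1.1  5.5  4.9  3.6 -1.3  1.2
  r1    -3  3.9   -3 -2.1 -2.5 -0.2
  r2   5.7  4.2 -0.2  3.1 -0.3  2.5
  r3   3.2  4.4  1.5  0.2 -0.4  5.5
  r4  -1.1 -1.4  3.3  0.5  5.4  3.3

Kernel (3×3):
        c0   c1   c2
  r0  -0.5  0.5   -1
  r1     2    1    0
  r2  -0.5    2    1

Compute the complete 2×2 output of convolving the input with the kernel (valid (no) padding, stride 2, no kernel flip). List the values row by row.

1.65 -1.45
11.3 9.9

Output[0,0]: The receptive field on the input at this output position is [-1.1 5.5 4.9 / -3 3.9 -3 / 5.7 4.2 -0.2]. Elementwise product with the kernel and sum: -1.1·-0.5 + 5.5·0.5 + 4.9·-1 + -3·2 + 3.9·1 + 5.7·-0.5 + 4.2·2 + -0.2·1.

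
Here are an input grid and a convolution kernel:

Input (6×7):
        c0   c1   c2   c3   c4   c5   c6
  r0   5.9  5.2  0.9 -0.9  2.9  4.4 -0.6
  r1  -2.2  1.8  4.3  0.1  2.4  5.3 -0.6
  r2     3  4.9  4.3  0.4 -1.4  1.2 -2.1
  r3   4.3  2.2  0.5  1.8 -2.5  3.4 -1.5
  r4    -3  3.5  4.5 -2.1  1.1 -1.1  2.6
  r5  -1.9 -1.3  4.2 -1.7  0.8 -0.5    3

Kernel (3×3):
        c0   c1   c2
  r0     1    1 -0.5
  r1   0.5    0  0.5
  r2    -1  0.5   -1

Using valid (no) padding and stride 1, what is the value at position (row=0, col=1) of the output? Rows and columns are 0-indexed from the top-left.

The receptive field on the input at this output position is [5.2 0.9 -0.9 / 1.8 4.3 0.1 / 4.9 4.3 0.4]. Elementwise product with the kernel and sum: 5.2·1 + 0.9·1 + -0.9·-0.5 + 1.8·0.5 + 0.1·0.5 + 4.9·-1 + 4.3·0.5 + 0.4·-1.

4.35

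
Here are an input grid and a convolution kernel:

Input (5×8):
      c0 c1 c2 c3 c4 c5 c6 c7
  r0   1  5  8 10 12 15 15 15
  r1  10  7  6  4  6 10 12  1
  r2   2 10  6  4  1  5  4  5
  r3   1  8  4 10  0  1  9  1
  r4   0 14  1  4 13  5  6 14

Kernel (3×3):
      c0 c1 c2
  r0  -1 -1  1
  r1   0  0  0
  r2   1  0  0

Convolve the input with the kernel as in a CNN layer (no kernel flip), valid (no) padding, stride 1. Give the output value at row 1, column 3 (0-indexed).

The receptive field on the input at this output position is [4 6 10 / 4 1 5 / 10 0 1]. Elementwise product with the kernel and sum: 4·-1 + 6·-1 + 10·1 + 10·1.

10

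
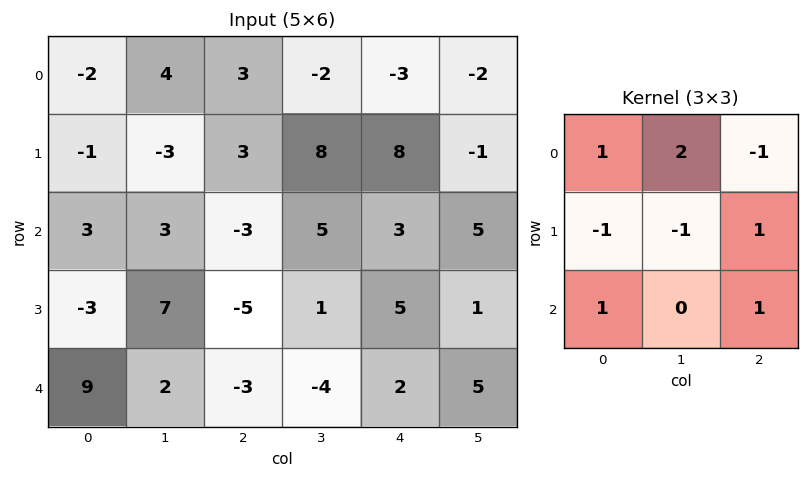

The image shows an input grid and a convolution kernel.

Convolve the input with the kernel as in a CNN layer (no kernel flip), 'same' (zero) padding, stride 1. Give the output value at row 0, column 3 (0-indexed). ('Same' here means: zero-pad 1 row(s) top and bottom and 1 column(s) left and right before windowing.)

7

The receptive field on the zero-padded input at this output position is [0 0 0 / 3 -2 -3 / 3 8 8]. Elementwise product with the kernel and sum: 0·1 + 0·2 + 0·-1 + 3·-1 + -2·-1 + -3·1 + 3·1 + 8·1.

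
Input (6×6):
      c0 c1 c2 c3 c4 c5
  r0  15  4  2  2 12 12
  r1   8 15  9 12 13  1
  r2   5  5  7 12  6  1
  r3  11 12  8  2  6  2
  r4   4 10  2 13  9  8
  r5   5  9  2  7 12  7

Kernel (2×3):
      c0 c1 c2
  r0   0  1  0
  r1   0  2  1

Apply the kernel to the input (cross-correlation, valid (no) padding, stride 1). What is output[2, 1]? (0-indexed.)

25

The receptive field on the input at this output position is [5 7 12 / 12 8 2]. Elementwise product with the kernel and sum: 7·1 + 8·2 + 2·1.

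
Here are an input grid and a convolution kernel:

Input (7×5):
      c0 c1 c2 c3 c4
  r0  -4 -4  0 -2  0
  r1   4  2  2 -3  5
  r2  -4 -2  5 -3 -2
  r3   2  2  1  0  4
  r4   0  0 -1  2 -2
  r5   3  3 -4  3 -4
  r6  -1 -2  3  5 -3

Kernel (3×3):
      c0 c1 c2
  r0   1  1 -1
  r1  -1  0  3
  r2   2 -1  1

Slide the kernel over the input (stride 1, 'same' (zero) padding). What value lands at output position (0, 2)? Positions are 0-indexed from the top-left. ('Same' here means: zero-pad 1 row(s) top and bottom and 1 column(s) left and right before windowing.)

The receptive field on the zero-padded input at this output position is [0 0 0 / -4 0 -2 / 2 2 -3]. Elementwise product with the kernel and sum: 0·1 + 0·1 + 0·-1 + -4·-1 + -2·3 + 2·2 + 2·-1 + -3·1.

-3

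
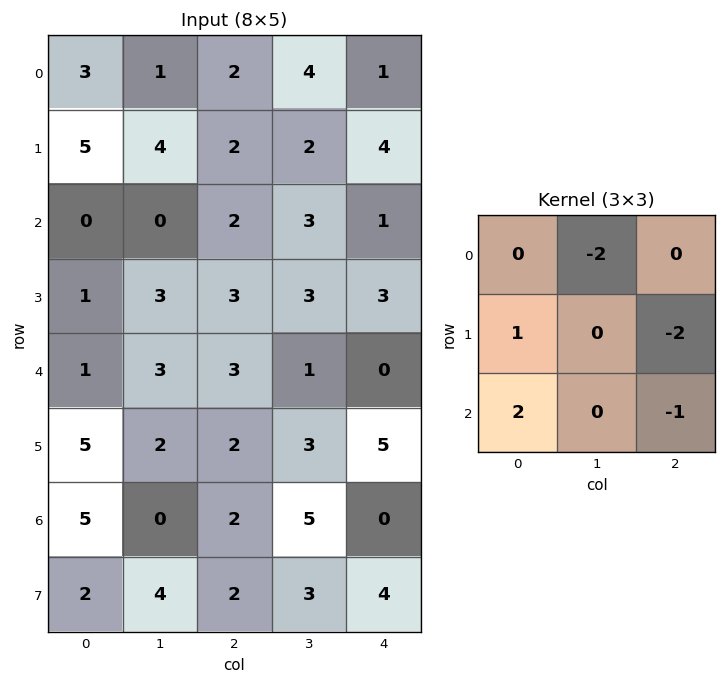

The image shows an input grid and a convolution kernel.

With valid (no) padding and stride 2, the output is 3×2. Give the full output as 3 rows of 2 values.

Output[0,0]: The receptive field on the input at this output position is [3 1 2 / 5 4 2 / 0 0 2]. Elementwise product with the kernel and sum: 1·-2 + 5·1 + 2·-2 + 0·2 + 2·-1.

-3 -11
-6 -3
3 -6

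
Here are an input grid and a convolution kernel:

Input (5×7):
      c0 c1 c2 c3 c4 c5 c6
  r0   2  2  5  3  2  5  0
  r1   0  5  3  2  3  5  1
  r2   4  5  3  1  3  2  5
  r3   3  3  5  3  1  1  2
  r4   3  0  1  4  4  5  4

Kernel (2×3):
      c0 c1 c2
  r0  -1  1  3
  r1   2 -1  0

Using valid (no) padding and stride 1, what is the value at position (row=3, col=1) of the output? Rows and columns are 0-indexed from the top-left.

10

The receptive field on the input at this output position is [3 5 3 / 0 1 4]. Elementwise product with the kernel and sum: 3·-1 + 5·1 + 3·3 + 0·2 + 1·-1.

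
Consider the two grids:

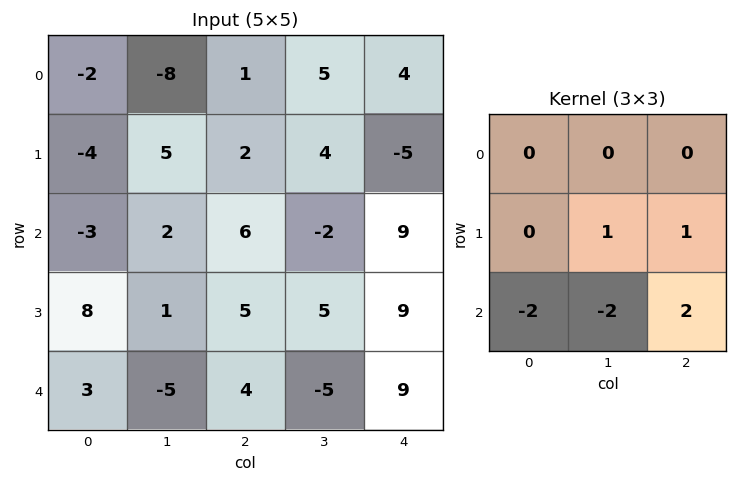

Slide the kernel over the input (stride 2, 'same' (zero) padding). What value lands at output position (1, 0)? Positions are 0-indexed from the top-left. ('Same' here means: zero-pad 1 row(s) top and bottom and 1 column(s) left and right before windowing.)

-15

The receptive field on the zero-padded input at this output position is [0 -4 5 / 0 -3 2 / 0 8 1]. Elementwise product with the kernel and sum: -3·1 + 2·1 + 0·-2 + 8·-2 + 1·2.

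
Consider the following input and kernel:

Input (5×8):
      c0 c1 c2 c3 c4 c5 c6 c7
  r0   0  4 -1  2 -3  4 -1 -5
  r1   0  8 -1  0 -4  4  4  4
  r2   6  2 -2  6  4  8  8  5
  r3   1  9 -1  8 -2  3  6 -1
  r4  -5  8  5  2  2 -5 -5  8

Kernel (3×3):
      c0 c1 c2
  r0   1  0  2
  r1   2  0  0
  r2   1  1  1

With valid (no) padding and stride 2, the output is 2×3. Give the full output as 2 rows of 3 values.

Output[0,0]: The receptive field on the input at this output position is [0 4 -1 / 0 8 -1 / 6 2 -2]. Elementwise product with the kernel and sum: 0·1 + -1·2 + 0·2 + 6·1 + 2·1 + -2·1.
Output[0,1]: The receptive field on the input at this output position is [-1 2 -3 / -1 0 -4 / -2 6 4]. Elementwise product with the kernel and sum: -1·1 + -3·2 + -1·2 + -2·1 + 6·1 + 4·1.

4 -1 7
12 13 8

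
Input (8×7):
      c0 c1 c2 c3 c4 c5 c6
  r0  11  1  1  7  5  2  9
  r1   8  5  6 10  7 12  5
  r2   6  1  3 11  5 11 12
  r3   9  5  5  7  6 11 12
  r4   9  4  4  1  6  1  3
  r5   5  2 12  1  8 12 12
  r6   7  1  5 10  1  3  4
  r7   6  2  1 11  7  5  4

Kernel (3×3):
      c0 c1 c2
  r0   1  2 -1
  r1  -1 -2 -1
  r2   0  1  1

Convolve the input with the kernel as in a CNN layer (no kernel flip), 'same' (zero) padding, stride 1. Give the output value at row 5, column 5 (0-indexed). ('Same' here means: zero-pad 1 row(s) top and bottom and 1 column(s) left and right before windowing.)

The receptive field on the zero-padded input at this output position is [6 1 3 / 8 12 12 / 1 3 4]. Elementwise product with the kernel and sum: 6·1 + 1·2 + 3·-1 + 8·-1 + 12·-2 + 12·-1 + 3·1 + 4·1.

-32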